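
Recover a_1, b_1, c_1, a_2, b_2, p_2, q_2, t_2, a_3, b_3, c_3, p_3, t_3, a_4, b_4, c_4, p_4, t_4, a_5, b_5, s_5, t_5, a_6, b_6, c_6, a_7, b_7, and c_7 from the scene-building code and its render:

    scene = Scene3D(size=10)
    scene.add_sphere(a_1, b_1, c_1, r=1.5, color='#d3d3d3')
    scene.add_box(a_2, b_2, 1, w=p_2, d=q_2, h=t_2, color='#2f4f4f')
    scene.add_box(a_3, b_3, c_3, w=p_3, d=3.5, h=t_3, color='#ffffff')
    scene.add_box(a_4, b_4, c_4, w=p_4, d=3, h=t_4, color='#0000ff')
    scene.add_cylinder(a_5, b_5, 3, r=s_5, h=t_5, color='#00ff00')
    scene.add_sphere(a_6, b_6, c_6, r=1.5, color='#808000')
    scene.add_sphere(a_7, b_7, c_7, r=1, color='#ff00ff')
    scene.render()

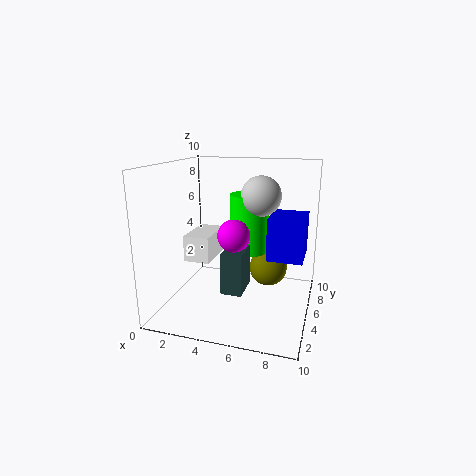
a_1 = 6
b_1 = 7.5
c_1 = 7.5
a_2 = 4
b_2 = 4
p_2 = 1.5
q_2 = 2.5
t_2 = 3
a_3 = 0.5
b_3 = 5.5
c_3 = 2.5
p_3 = 2
t_3 = 2
a_4 = 7
b_4 = 5
c_4 = 3.5
p_4 = 2.5
t_4 = 3
a_5 = 5
b_5 = 8
s_5 = 1.5
t_5 = 4.5
a_6 = 6.5
b_6 = 8.5
c_6 = 1.5
a_7 = 5.5
b_7 = 2.5
c_7 = 6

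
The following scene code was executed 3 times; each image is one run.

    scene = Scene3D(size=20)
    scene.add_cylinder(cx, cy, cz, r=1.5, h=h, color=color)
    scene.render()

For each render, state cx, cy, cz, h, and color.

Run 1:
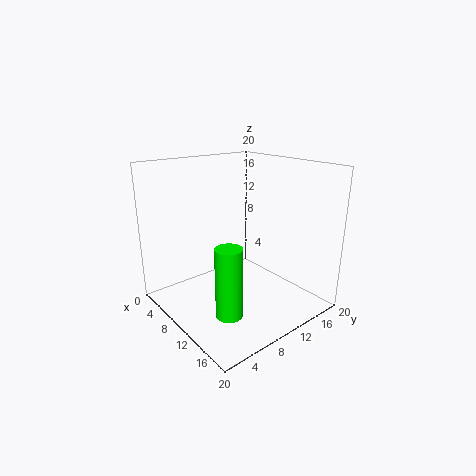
cx = 18; cy = 2.25; cz = 5.25; h = 8; color = 'lime'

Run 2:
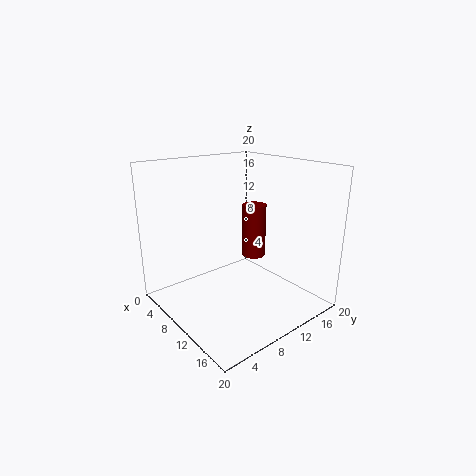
cx = 13.25; cy = 10; cz = 8.75; h = 6.75; color = 'maroon'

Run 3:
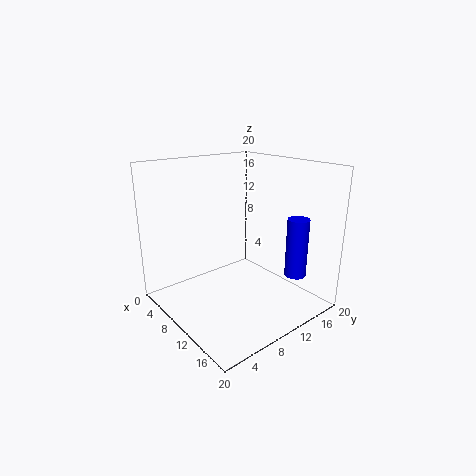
cx = 15.75; cy = 15.75; cz = 4.75; h = 8.25; color = 'blue'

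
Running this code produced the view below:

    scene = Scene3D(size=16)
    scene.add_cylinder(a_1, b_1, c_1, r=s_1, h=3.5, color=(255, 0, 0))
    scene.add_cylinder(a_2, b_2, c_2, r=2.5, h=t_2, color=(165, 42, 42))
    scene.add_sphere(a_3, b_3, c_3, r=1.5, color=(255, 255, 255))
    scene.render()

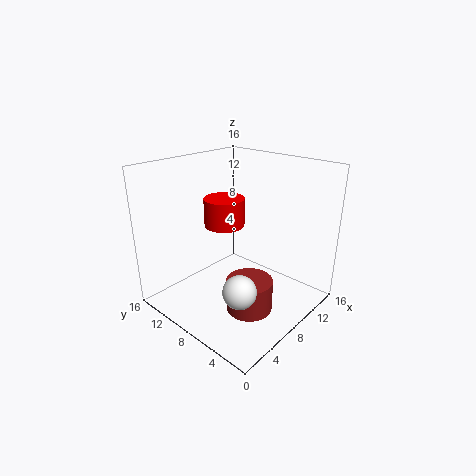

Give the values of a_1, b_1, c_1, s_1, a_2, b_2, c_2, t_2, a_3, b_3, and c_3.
a_1 = 10.5
b_1 = 12.5
c_1 = 7.5
s_1 = 2.5
a_2 = 6.5
b_2 = 5
c_2 = 1
t_2 = 3.5
a_3 = 1.5
b_3 = 2
c_3 = 7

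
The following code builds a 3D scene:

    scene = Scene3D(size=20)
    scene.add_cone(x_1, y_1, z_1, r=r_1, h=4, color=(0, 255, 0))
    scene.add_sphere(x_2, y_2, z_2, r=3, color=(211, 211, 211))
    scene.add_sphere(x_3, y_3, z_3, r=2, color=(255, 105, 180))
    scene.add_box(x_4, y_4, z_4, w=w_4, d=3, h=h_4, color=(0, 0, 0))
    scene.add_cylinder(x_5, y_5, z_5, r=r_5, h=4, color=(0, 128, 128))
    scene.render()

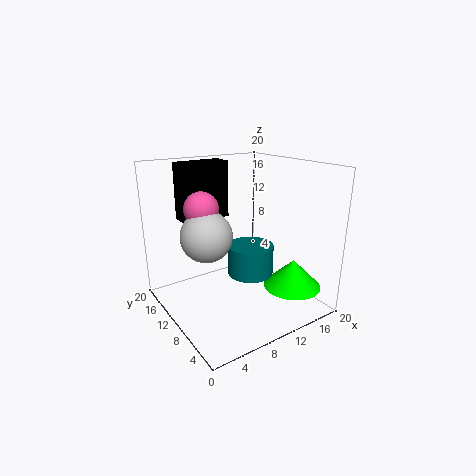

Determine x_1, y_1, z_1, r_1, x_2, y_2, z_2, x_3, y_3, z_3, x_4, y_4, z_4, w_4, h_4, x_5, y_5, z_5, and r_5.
x_1 = 16; y_1 = 5; z_1 = 3; r_1 = 4; x_2 = 3; y_2 = 6; z_2 = 13; x_3 = 3; y_3 = 7; z_3 = 16; x_4 = 4; y_4 = 14; z_4 = 12; w_4 = 7; h_4 = 8; x_5 = 10; y_5 = 7; z_5 = 6; r_5 = 3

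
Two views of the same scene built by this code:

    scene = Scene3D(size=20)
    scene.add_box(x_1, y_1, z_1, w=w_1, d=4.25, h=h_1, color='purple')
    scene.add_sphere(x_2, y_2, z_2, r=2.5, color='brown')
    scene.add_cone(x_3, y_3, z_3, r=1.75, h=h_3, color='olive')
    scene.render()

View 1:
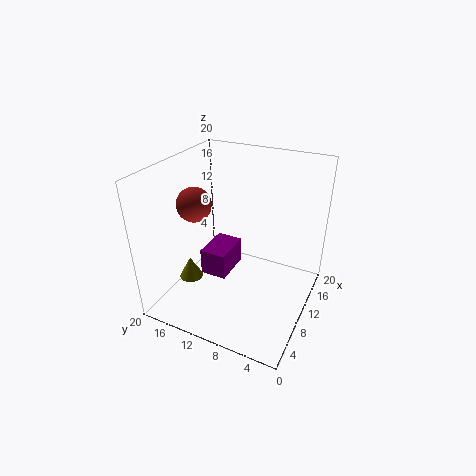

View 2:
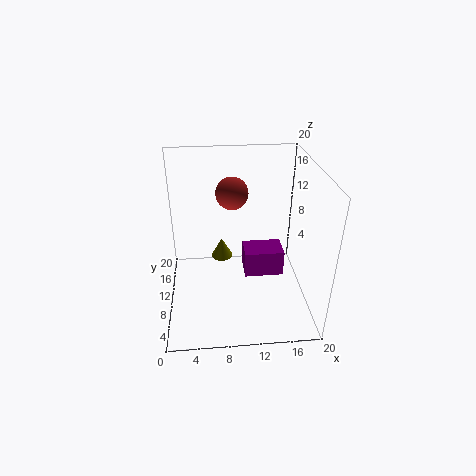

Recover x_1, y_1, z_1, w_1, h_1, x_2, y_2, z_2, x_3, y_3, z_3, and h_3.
x_1 = 11.5
y_1 = 13.25
z_1 = 0.5
w_1 = 6.25
h_1 = 4.25
x_2 = 9.75
y_2 = 16.75
z_2 = 13.75
x_3 = 8
y_3 = 17
z_3 = 2.5
h_3 = 3.25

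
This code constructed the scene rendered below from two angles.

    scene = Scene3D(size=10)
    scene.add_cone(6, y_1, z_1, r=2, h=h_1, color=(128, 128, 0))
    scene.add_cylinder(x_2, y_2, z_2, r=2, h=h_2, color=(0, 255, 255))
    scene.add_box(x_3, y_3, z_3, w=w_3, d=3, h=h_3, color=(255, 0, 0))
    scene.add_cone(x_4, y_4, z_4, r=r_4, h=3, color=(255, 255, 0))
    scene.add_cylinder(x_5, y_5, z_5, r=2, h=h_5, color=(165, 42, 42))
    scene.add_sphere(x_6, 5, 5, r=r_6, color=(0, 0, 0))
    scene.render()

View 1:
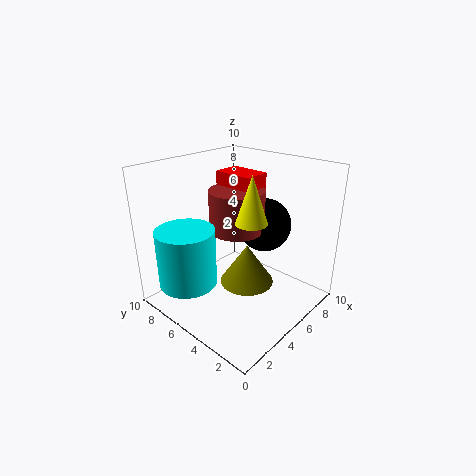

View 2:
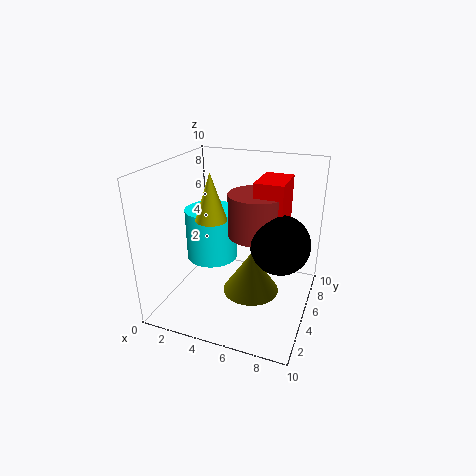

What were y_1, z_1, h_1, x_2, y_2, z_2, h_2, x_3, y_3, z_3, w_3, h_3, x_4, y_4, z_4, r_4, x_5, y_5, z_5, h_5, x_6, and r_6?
y_1 = 5; z_1 = 1; h_1 = 3; x_2 = 2; y_2 = 7; z_2 = 2; h_2 = 4; x_3 = 6; y_3 = 5; z_3 = 6; w_3 = 2; h_3 = 3; x_4 = 4; y_4 = 3; z_4 = 7; r_4 = 1; x_5 = 6; y_5 = 6; z_5 = 5; h_5 = 3; x_6 = 8; r_6 = 2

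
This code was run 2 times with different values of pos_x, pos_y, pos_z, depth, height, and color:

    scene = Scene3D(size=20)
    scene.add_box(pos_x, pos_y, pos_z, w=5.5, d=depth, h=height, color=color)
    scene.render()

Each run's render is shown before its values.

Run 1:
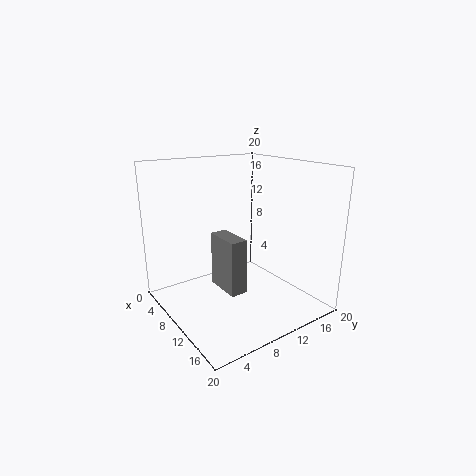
pos_x = 6; pos_y = 8; pos_z = 2; depth = 2.5; height = 8; color = 'gray'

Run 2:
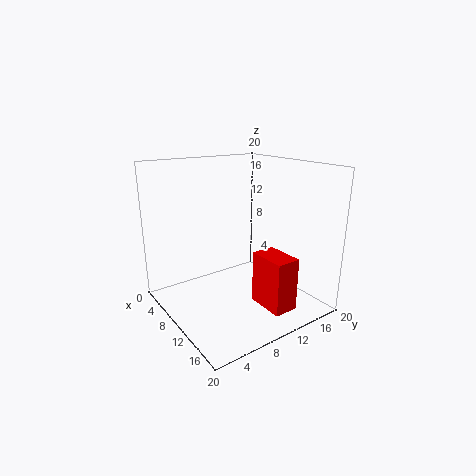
pos_x = 11.5; pos_y = 11.5; pos_z = 0.5; depth = 3.5; height = 7.5; color = 'red'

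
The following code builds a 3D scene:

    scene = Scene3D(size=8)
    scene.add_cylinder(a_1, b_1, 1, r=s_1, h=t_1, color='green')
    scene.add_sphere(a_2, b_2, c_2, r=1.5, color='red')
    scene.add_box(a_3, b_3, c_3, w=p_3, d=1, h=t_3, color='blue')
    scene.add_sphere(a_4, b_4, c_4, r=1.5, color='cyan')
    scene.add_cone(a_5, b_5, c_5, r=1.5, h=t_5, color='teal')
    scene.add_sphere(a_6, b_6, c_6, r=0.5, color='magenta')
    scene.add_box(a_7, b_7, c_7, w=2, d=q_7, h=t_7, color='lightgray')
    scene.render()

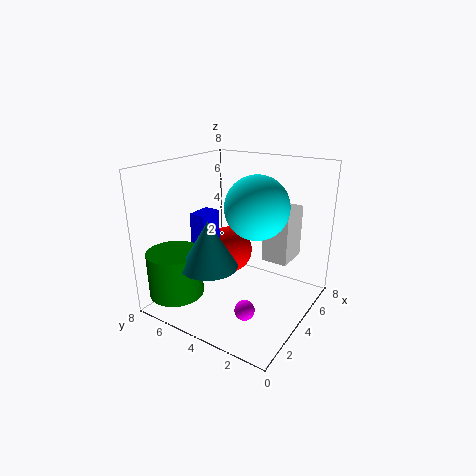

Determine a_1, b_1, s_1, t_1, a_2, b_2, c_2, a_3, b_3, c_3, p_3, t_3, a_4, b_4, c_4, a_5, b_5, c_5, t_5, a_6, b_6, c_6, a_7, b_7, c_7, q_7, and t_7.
a_1 = 1.5
b_1 = 6.5
s_1 = 1.5
t_1 = 2.5
a_2 = 6
b_2 = 6
c_2 = 2
a_3 = 3.5
b_3 = 6
c_3 = 1.5
p_3 = 1.5
t_3 = 3.5
a_4 = 2.5
b_4 = 2
c_4 = 6.5
a_5 = 2
b_5 = 4.5
c_5 = 3
t_5 = 2.5
a_6 = 1.5
b_6 = 2
c_6 = 1.5
a_7 = 5
b_7 = 1.5
c_7 = 2.5
q_7 = 1.5
t_7 = 3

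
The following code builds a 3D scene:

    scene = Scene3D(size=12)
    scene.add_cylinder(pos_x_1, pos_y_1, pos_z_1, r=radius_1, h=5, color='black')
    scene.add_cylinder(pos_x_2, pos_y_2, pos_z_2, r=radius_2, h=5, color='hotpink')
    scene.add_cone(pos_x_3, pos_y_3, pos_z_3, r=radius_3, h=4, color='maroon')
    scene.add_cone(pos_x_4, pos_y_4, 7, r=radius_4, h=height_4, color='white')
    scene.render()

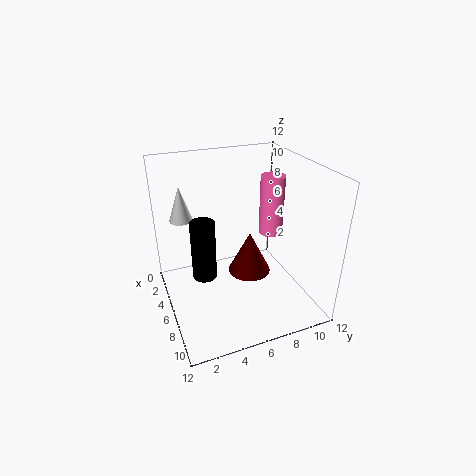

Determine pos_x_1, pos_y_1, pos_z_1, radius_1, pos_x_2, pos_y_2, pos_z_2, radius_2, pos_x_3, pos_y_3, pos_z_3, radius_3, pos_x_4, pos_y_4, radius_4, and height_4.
pos_x_1 = 6; pos_y_1 = 3; pos_z_1 = 3; radius_1 = 1; pos_x_2 = 6; pos_y_2 = 9; pos_z_2 = 6; radius_2 = 1; pos_x_3 = 4; pos_y_3 = 8; pos_z_3 = 1; radius_3 = 2; pos_x_4 = 3; pos_y_4 = 2; radius_4 = 1; height_4 = 3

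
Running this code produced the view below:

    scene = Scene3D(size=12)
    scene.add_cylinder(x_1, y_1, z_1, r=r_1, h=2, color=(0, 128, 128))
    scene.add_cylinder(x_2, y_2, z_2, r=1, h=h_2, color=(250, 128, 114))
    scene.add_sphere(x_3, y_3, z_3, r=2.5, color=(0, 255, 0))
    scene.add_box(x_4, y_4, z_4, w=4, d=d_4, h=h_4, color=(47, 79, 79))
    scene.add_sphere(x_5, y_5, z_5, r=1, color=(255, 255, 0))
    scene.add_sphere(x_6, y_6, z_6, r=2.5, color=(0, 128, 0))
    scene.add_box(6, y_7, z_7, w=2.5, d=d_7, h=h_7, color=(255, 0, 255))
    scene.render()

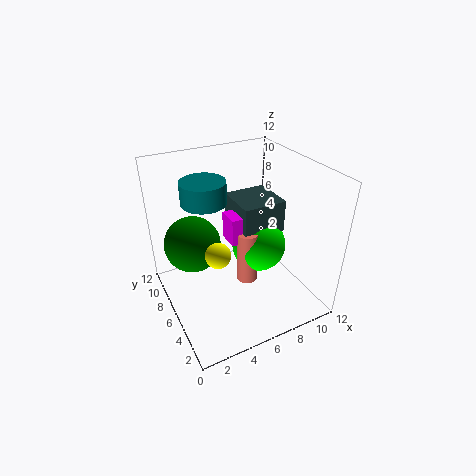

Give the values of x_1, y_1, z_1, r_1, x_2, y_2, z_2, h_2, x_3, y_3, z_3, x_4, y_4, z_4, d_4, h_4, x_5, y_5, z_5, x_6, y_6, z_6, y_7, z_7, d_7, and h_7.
x_1 = 4.5; y_1 = 9.5; z_1 = 8; r_1 = 2; x_2 = 7.5; y_2 = 7; z_2 = 0.5; h_2 = 5; x_3 = 9; y_3 = 7.5; z_3 = 3.5; x_4 = 7; y_4 = 6.5; z_4 = 5; d_4 = 4; h_4 = 3; x_5 = 3.5; y_5 = 4.5; z_5 = 6; x_6 = 3; y_6 = 9; z_6 = 4.5; y_7 = 7; z_7 = 4.5; d_7 = 2; h_7 = 2.5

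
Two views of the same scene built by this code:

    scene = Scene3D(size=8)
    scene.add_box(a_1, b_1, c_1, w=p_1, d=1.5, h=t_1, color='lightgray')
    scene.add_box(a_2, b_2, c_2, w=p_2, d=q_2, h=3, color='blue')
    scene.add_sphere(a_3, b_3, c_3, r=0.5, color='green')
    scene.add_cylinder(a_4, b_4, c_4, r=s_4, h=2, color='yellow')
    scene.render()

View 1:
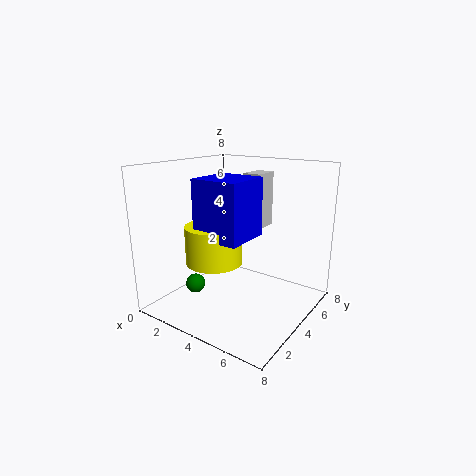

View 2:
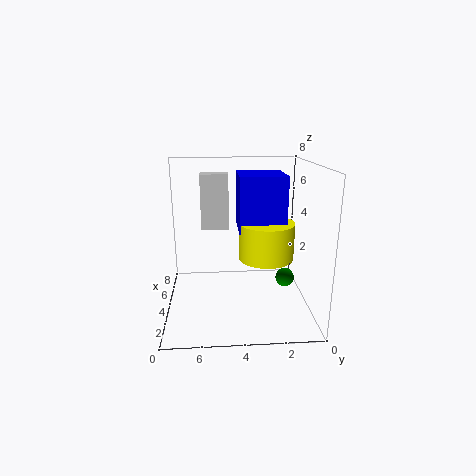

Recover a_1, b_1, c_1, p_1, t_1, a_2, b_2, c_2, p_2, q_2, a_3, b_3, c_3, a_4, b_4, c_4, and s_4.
a_1 = 4; b_1 = 4.5; c_1 = 4.5; p_1 = 1; t_1 = 3; a_2 = 3; b_2 = 1.5; c_2 = 4.5; p_2 = 2.5; q_2 = 2.5; a_3 = 3; b_3 = 1.5; c_3 = 2; a_4 = 3.5; b_4 = 2.5; c_4 = 3; s_4 = 1.5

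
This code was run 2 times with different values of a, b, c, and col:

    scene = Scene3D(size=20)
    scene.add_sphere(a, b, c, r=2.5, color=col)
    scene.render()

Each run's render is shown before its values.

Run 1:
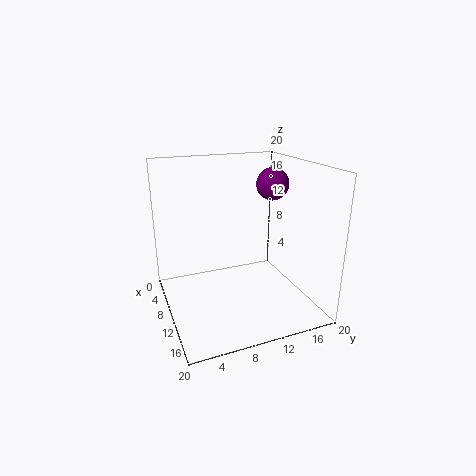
a = 5.5, b = 17.5, c = 16, col = 'purple'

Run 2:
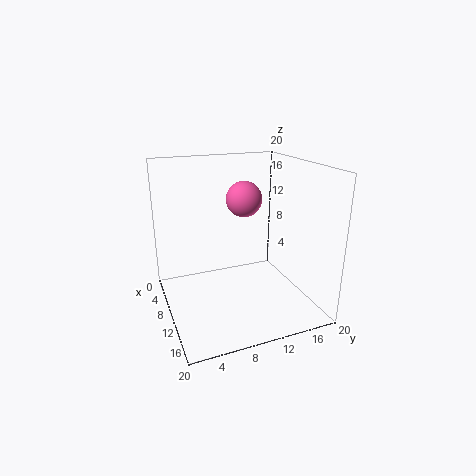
a = 8.5, b = 11.5, c = 15, col = 'hotpink'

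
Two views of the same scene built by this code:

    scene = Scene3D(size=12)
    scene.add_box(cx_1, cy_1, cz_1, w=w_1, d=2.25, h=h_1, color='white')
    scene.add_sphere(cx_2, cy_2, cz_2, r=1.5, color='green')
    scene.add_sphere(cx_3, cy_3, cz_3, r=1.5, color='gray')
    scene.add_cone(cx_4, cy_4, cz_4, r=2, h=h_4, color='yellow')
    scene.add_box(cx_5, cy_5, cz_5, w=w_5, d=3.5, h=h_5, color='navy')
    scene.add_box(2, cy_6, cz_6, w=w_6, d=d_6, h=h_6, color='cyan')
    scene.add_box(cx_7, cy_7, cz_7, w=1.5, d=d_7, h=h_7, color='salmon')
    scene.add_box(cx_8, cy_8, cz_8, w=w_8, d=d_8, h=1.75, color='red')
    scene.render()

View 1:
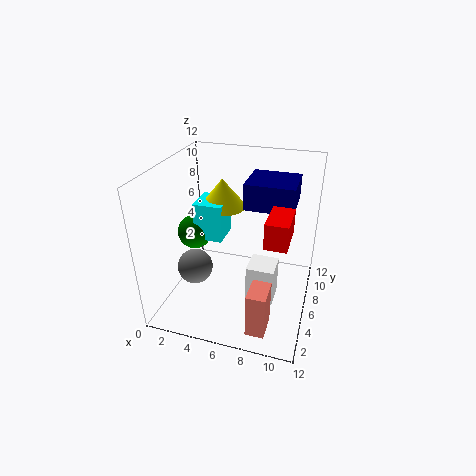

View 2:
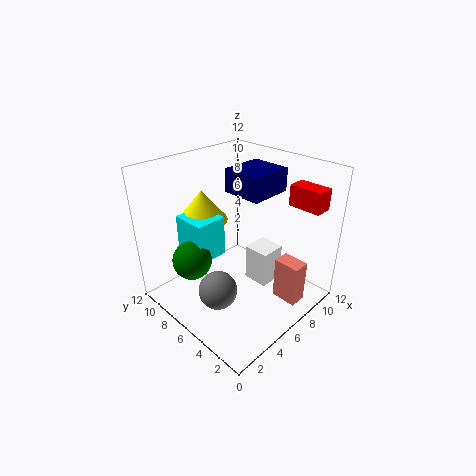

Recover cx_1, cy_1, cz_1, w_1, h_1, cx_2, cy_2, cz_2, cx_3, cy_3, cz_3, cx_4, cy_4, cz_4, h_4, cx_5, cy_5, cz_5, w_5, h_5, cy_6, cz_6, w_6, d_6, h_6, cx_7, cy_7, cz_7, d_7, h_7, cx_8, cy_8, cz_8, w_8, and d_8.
cx_1 = 7.25
cy_1 = 4
cz_1 = 1.25
w_1 = 2.25
h_1 = 3.25
cx_2 = 1.75
cy_2 = 6.75
cz_2 = 5.5
cx_3 = 2.5
cy_3 = 4.75
cz_3 = 3.25
cx_4 = 4
cy_4 = 8
cz_4 = 7.75
h_4 = 2.5
cx_5 = 6.75
cy_5 = 4.75
cz_5 = 9.25
w_5 = 3.75
h_5 = 2
cy_6 = 6
cz_6 = 5.25
w_6 = 2.5
d_6 = 2.75
h_6 = 3.25
cx_7 = 8
cy_7 = 1.25
cz_7 = 0.25
d_7 = 2.25
h_7 = 3.75
cx_8 = 9.25
cy_8 = 0.75
cz_8 = 8.75
w_8 = 1.5
d_8 = 2.75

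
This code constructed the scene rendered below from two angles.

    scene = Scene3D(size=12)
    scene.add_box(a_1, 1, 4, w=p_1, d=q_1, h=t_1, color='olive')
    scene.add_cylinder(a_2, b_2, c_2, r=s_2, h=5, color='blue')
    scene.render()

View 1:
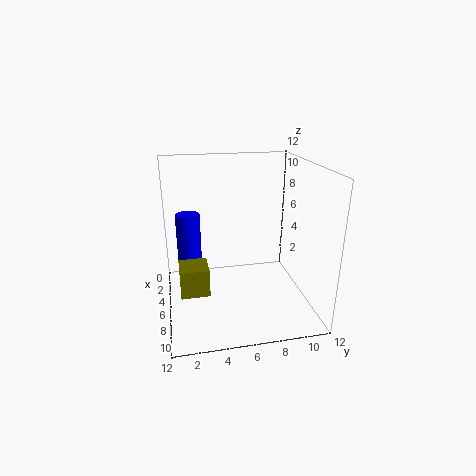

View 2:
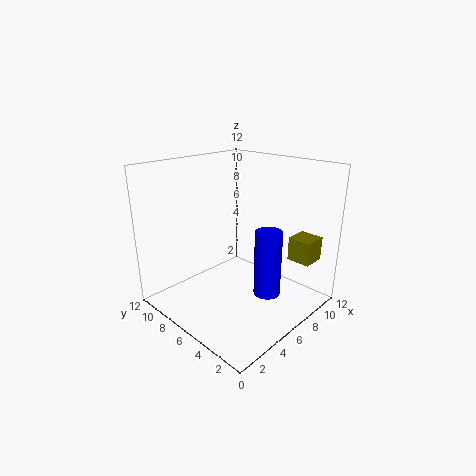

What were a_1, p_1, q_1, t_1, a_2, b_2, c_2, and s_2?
a_1 = 9
p_1 = 2
q_1 = 2
t_1 = 2
a_2 = 5
b_2 = 2
c_2 = 3
s_2 = 1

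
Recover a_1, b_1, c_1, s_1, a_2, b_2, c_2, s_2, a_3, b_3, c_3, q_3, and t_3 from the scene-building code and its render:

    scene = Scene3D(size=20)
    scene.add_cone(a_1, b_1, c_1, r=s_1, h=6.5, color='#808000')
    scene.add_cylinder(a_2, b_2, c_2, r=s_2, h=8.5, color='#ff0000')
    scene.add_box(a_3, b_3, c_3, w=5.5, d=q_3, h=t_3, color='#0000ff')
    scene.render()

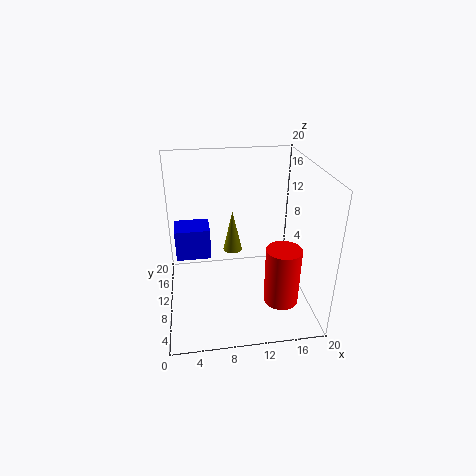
a_1 = 10, b_1 = 15.5, c_1 = 5, s_1 = 1.5, a_2 = 16, b_2 = 7.5, c_2 = 0.5, s_2 = 2.5, a_3 = 1, b_3 = 15.5, c_3 = 3.5, q_3 = 4.5, t_3 = 5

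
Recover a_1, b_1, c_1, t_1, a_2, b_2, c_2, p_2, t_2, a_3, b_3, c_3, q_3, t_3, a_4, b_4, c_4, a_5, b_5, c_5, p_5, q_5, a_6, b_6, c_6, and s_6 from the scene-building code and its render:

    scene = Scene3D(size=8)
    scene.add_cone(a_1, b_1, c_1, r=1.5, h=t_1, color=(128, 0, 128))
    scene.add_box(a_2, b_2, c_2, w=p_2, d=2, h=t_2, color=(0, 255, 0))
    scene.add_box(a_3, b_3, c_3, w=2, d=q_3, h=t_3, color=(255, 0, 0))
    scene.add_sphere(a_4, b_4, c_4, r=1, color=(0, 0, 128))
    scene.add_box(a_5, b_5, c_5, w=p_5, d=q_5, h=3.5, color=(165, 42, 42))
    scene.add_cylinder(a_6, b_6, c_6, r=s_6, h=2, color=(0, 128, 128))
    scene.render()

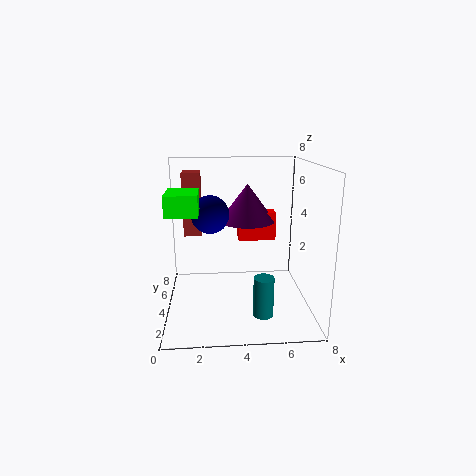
a_1 = 4.5
b_1 = 4
c_1 = 5
t_1 = 2
a_2 = 0.5
b_2 = 1
c_2 = 6
p_2 = 1.5
t_2 = 1
a_3 = 4
b_3 = 3.5
c_3 = 4
q_3 = 1
t_3 = 1.5
a_4 = 2.5
b_4 = 3.5
c_4 = 5.5
a_5 = 1
b_5 = 4.5
c_5 = 4
p_5 = 1
q_5 = 1.5
a_6 = 5
b_6 = 1
c_6 = 1
s_6 = 0.5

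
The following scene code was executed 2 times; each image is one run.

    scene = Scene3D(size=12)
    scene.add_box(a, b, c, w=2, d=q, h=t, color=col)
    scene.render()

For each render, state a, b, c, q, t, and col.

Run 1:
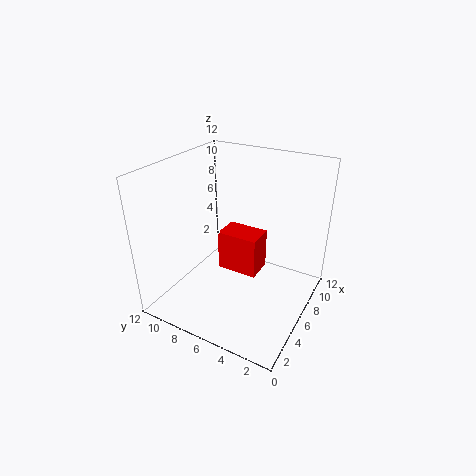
a = 3
b = 3
c = 5
q = 3
t = 3
col = 'red'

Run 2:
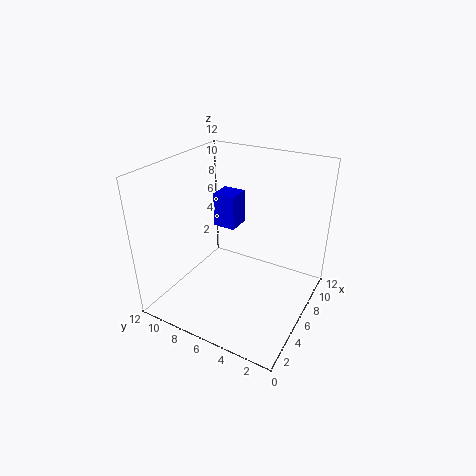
a = 7
b = 7
c = 6
q = 2
t = 3
col = 'blue'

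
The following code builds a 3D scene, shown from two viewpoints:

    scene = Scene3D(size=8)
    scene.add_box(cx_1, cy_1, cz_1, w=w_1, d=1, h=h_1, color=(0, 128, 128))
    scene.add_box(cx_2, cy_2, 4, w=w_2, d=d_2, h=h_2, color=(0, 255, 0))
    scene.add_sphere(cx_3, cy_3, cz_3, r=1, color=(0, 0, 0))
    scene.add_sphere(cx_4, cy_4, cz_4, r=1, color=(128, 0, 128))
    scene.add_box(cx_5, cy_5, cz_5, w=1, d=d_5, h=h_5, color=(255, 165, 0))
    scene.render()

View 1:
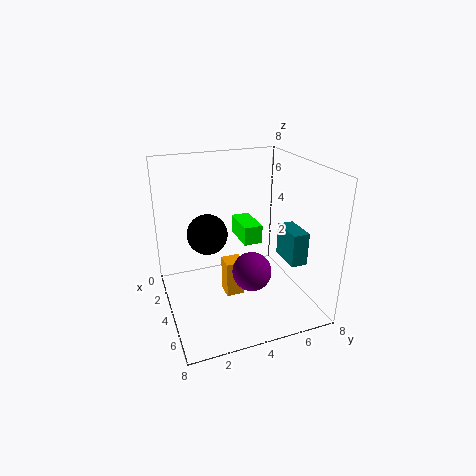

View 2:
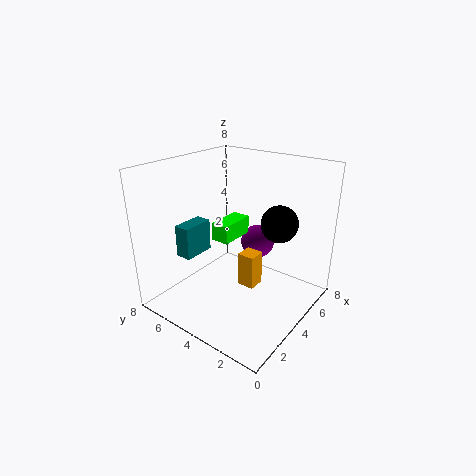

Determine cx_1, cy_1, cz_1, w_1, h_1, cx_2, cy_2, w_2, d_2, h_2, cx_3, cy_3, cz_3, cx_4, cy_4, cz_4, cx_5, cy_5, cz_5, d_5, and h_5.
cx_1 = 3; cy_1 = 7; cz_1 = 2; w_1 = 2; h_1 = 2; cx_2 = 3; cy_2 = 4; w_2 = 2; d_2 = 1; h_2 = 1; cx_3 = 5; cy_3 = 2; cz_3 = 5; cx_4 = 6; cy_4 = 4; cz_4 = 3; cx_5 = 4; cy_5 = 3; cz_5 = 1; d_5 = 1; h_5 = 2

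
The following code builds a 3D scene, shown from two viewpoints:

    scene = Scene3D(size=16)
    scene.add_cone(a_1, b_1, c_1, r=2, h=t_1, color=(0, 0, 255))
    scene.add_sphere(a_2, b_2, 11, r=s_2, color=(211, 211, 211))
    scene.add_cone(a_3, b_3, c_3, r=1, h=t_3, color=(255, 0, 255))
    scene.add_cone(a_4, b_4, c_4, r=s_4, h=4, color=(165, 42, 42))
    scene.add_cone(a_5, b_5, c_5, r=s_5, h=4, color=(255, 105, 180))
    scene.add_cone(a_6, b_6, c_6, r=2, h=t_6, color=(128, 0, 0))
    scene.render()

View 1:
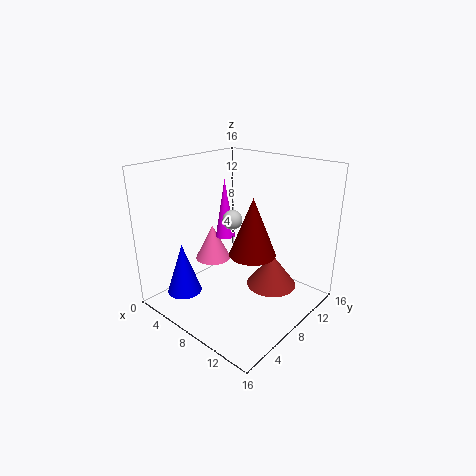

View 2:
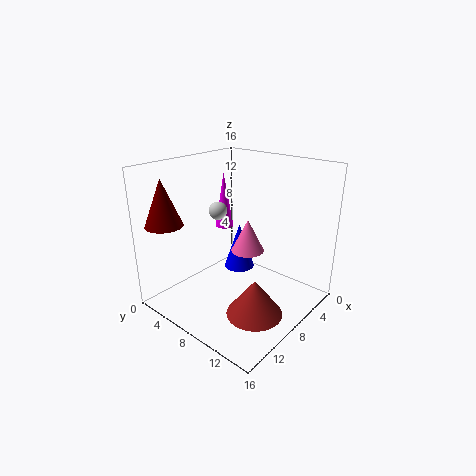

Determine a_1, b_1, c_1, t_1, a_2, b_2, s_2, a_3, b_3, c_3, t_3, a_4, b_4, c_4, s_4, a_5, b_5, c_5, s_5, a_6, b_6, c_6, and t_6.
a_1 = 3; b_1 = 4; c_1 = 1; t_1 = 6; a_2 = 9; b_2 = 6; s_2 = 1; a_3 = 8; b_3 = 6; c_3 = 9; t_3 = 6; a_4 = 10; b_4 = 12; c_4 = 1; s_4 = 3; a_5 = 5; b_5 = 7; c_5 = 5; s_5 = 2; a_6 = 14; b_6 = 3; c_6 = 10; t_6 = 5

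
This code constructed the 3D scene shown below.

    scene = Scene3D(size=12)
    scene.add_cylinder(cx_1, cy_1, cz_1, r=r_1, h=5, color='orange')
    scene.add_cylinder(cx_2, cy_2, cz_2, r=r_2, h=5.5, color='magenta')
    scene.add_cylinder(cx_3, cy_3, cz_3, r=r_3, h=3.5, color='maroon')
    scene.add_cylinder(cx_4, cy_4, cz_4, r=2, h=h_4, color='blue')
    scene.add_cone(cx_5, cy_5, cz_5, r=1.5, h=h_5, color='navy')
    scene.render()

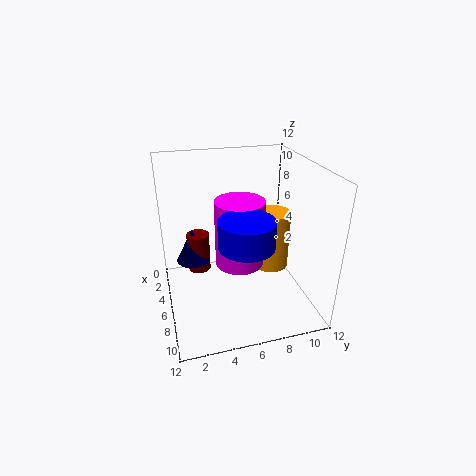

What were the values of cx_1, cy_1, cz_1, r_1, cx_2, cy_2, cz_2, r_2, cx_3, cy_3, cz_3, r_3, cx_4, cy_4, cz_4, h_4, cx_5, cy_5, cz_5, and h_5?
cx_1 = 6
cy_1 = 9
cz_1 = 3
r_1 = 1.5
cx_2 = 6.5
cy_2 = 6
cz_2 = 4
r_2 = 2
cx_3 = 3.5
cy_3 = 3
cz_3 = 2
r_3 = 1
cx_4 = 10
cy_4 = 5.5
cz_4 = 7.5
h_4 = 2
cx_5 = 3.5
cy_5 = 2.5
cz_5 = 3
h_5 = 3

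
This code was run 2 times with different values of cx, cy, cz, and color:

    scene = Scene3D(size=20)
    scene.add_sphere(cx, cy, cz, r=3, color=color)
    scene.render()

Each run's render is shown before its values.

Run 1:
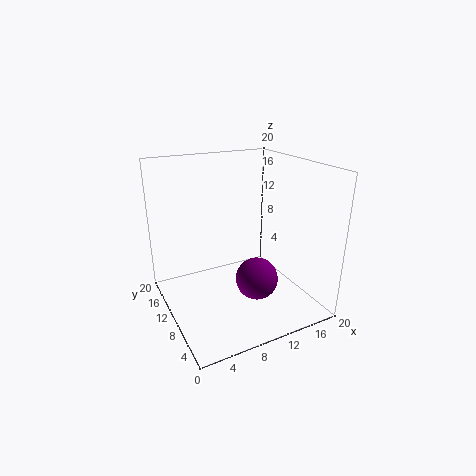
cx = 12, cy = 8, cz = 4, color = 'purple'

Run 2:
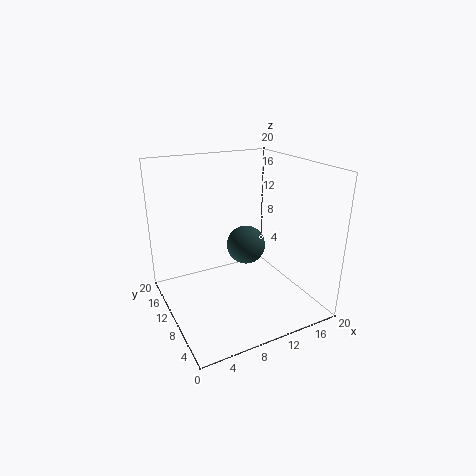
cx = 13.5, cy = 14, cz = 6.5, color = 'darkslategray'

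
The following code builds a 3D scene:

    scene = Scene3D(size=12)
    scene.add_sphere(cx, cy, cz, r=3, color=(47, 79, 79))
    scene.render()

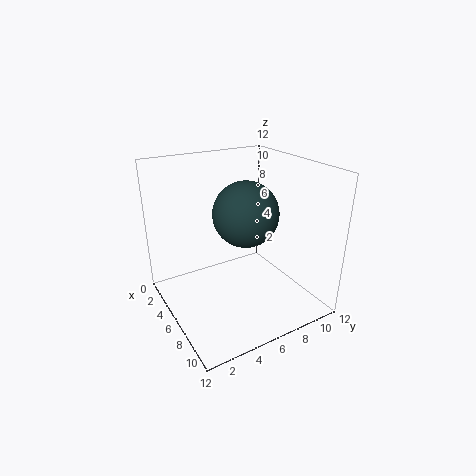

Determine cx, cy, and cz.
cx = 4
cy = 8
cz = 7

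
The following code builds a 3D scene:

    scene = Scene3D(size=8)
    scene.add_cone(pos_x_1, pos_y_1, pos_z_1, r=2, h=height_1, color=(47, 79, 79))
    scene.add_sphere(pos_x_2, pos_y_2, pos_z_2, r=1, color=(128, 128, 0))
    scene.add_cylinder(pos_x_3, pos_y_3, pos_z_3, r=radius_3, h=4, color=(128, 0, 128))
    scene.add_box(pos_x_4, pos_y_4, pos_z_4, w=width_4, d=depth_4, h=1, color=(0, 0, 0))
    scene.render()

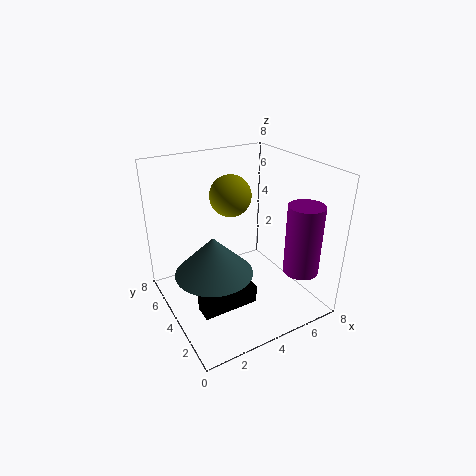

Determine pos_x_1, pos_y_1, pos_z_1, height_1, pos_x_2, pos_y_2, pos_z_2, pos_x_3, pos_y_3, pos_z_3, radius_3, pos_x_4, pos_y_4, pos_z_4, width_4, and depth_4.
pos_x_1 = 2; pos_y_1 = 3; pos_z_1 = 3; height_1 = 2; pos_x_2 = 3; pos_y_2 = 3; pos_z_2 = 7; pos_x_3 = 7; pos_y_3 = 2; pos_z_3 = 2; radius_3 = 1; pos_x_4 = 1; pos_y_4 = 2; pos_z_4 = 1; width_4 = 3; depth_4 = 1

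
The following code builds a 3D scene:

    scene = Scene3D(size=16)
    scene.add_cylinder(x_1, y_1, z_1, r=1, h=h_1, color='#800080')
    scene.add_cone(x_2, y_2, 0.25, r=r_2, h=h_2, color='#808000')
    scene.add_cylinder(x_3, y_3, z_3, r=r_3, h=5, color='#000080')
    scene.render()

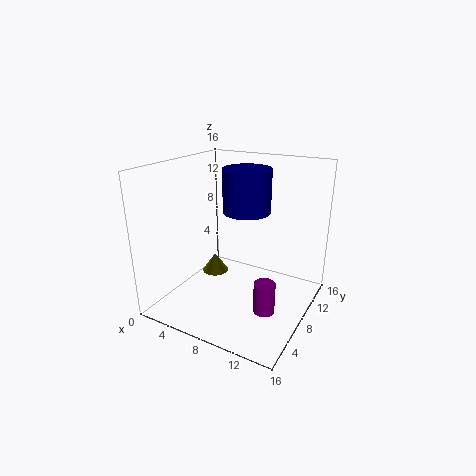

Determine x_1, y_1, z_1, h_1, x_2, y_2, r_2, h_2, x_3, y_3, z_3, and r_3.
x_1 = 13.75
y_1 = 2.75
z_1 = 3.75
h_1 = 3
x_2 = 2
y_2 = 12.25
r_2 = 1.75
h_2 = 2.5
x_3 = 7.75
y_3 = 10.5
z_3 = 10.25
r_3 = 2.75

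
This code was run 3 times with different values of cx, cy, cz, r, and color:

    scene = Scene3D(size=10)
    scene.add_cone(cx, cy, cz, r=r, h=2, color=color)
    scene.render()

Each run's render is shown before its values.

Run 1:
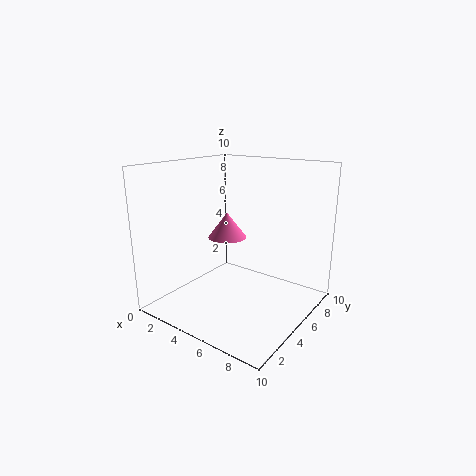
cx = 2.5
cy = 7
cz = 4
r = 1.5
color = 'hotpink'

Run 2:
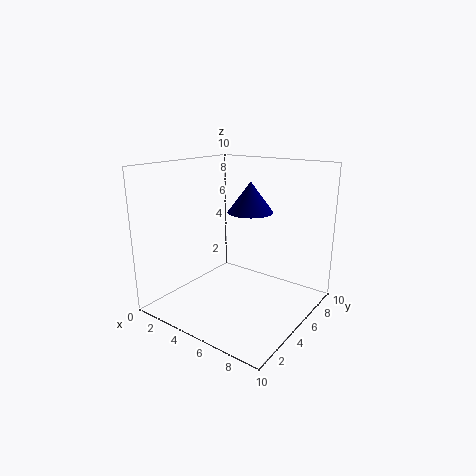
cx = 6
cy = 5
cz = 7
r = 1.5
color = 'navy'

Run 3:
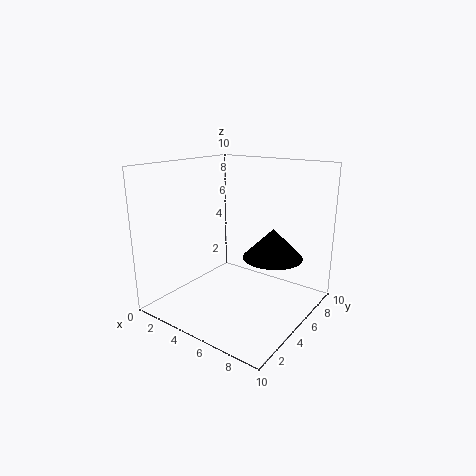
cx = 7.5
cy = 5.5
cz = 4
r = 2
color = 'black'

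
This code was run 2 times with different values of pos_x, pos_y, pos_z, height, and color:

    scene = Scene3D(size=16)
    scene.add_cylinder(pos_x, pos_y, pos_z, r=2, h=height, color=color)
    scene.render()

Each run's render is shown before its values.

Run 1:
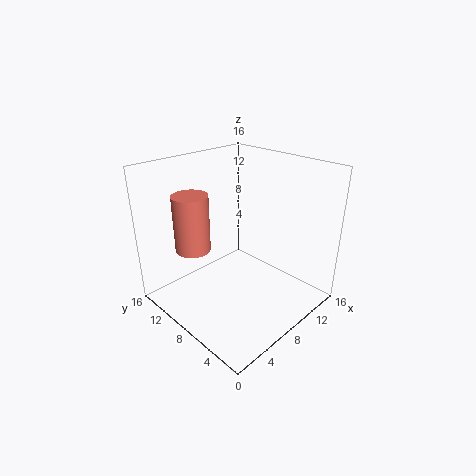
pos_x = 4.75, pos_y = 12, pos_z = 6.25, height = 6.5, color = 'salmon'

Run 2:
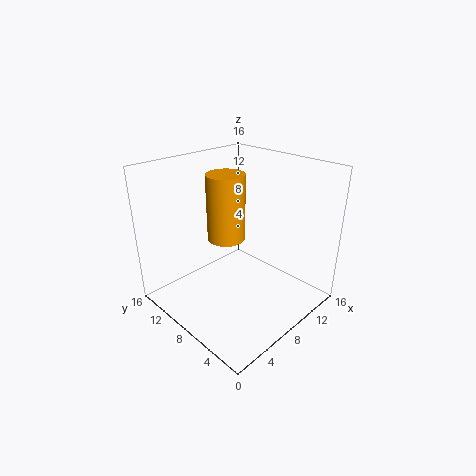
pos_x = 6.5, pos_y = 8.25, pos_z = 8.5, height = 7, color = 'orange'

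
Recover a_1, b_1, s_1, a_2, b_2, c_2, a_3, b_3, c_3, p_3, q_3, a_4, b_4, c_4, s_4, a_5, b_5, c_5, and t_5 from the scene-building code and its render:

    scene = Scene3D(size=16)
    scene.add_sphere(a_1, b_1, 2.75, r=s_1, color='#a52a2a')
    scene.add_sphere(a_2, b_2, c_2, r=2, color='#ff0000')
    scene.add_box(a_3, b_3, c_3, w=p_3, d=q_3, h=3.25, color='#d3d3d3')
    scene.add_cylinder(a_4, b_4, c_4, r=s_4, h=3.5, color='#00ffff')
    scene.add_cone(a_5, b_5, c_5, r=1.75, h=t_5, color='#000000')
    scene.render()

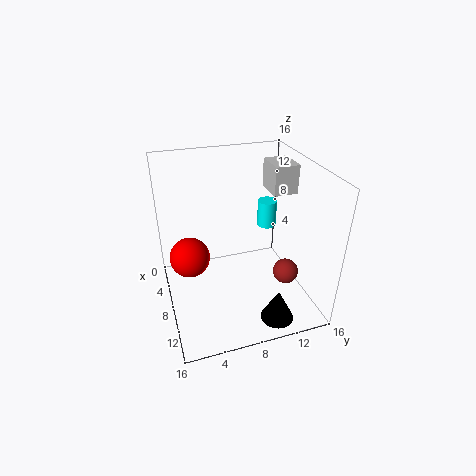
a_1 = 9; b_1 = 13.75; s_1 = 1.5; a_2 = 10; b_2 = 2.25; c_2 = 8; a_3 = 4.25; b_3 = 12.25; c_3 = 12.25; p_3 = 3.5; q_3 = 2.75; a_4 = 2; b_4 = 14; c_4 = 5.5; s_4 = 1.25; a_5 = 14; b_5 = 10.5; c_5 = 1; t_5 = 3.5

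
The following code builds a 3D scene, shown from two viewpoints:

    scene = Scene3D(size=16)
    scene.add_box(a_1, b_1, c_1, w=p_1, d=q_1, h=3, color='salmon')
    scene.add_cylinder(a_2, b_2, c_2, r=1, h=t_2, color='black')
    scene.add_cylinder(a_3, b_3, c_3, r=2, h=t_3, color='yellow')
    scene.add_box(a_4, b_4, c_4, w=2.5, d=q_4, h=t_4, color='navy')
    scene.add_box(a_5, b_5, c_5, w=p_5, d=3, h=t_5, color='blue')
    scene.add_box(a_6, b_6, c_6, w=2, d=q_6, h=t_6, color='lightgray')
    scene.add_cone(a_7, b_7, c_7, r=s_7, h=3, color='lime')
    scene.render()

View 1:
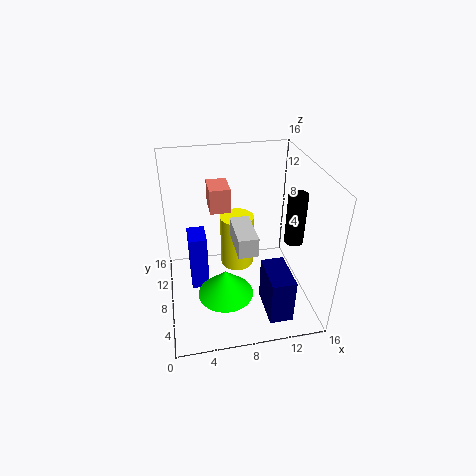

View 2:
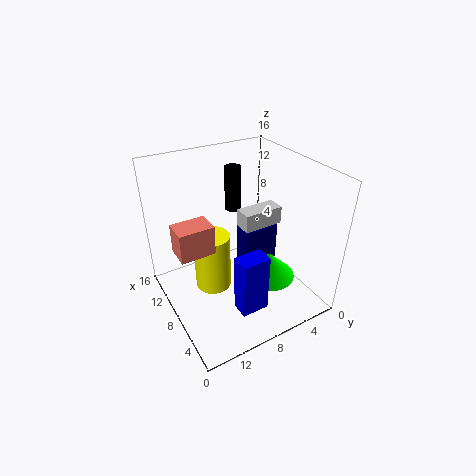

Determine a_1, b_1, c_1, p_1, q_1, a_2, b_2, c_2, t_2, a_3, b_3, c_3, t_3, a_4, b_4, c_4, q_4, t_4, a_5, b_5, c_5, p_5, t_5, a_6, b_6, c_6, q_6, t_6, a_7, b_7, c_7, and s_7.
a_1 = 5.5; b_1 = 12; c_1 = 9; p_1 = 2.5; q_1 = 3.5; a_2 = 13.5; b_2 = 5.5; c_2 = 8.5; t_2 = 5.5; a_3 = 8.5; b_3 = 11; c_3 = 2.5; t_3 = 6.5; a_4 = 10; b_4 = 1; c_4 = 1.5; q_4 = 4.5; t_4 = 5; a_5 = 2.5; b_5 = 7.5; c_5 = 2; p_5 = 2; t_5 = 6.5; a_6 = 7; b_6 = 3; c_6 = 9; q_6 = 4.5; t_6 = 2; a_7 = 6; b_7 = 5; c_7 = 3; s_7 = 3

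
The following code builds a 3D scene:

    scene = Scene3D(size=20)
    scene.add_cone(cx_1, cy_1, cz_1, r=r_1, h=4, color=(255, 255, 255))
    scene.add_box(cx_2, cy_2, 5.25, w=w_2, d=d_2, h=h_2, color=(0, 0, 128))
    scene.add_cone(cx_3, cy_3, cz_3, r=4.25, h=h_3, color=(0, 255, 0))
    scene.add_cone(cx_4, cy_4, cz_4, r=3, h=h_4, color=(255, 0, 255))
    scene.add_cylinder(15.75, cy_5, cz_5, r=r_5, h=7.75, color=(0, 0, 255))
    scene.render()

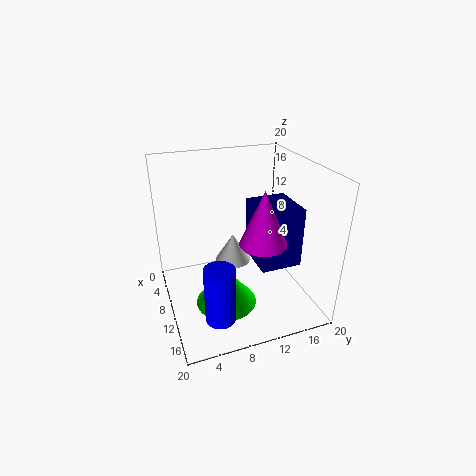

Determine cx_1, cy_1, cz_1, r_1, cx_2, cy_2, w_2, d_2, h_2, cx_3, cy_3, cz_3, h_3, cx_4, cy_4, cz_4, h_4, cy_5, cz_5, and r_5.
cx_1 = 9.25; cy_1 = 9.5; cz_1 = 6.25; r_1 = 2.5; cx_2 = 6; cy_2 = 12.75; w_2 = 6.75; d_2 = 6; h_2 = 8.75; cx_3 = 12; cy_3 = 7.5; cz_3 = 1.25; h_3 = 5.25; cx_4 = 15; cy_4 = 11.5; cz_4 = 11.5; h_4 = 7; cy_5 = 5.5; cz_5 = 1.75; r_5 = 2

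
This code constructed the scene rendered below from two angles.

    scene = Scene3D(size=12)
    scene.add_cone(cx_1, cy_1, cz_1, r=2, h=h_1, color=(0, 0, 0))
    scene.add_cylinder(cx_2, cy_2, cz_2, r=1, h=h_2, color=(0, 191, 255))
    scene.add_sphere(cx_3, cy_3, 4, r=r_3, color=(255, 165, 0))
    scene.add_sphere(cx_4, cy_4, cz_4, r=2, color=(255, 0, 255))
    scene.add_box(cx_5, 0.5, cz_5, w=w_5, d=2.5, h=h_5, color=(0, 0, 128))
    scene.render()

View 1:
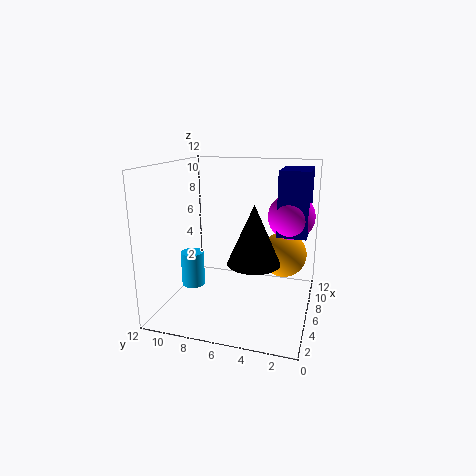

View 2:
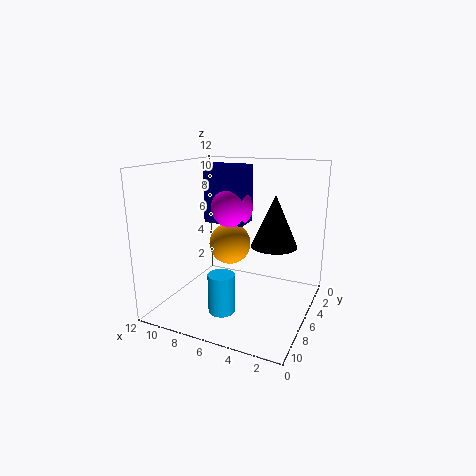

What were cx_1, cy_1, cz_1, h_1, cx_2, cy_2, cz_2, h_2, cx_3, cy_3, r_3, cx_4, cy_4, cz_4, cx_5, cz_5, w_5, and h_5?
cx_1 = 3.5, cy_1 = 4, cz_1 = 5, h_1 = 4.5, cx_2 = 5.5, cy_2 = 10, cz_2 = 1.5, h_2 = 3, cx_3 = 8.5, cy_3 = 2.5, r_3 = 2, cx_4 = 8.5, cy_4 = 2, cz_4 = 7.5, cx_5 = 7, cz_5 = 6, w_5 = 4, h_5 = 5.5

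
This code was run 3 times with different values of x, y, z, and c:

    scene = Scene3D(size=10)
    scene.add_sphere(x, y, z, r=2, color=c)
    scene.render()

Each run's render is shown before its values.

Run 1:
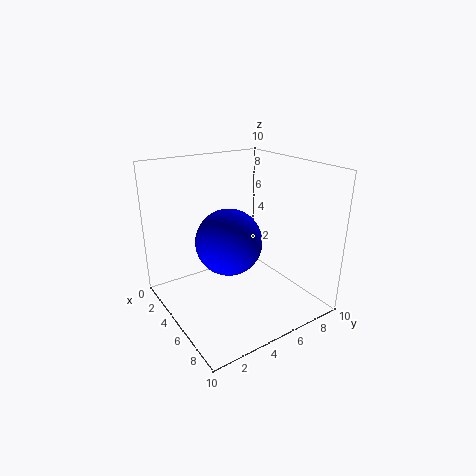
x = 7, y = 3, z = 6, c = 'blue'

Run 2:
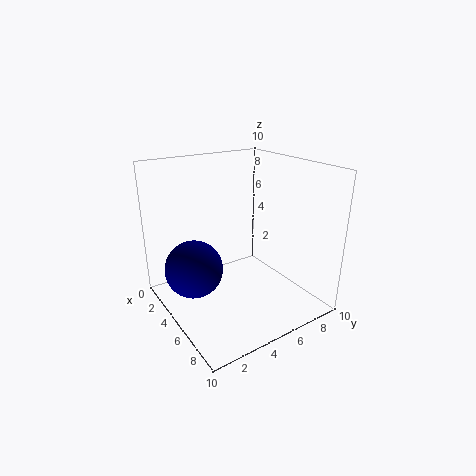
x = 4, y = 2, z = 3, c = 'navy'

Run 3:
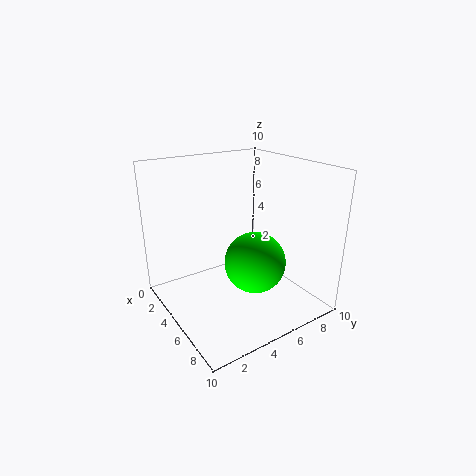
x = 7, y = 5, z = 4, c = 'lime'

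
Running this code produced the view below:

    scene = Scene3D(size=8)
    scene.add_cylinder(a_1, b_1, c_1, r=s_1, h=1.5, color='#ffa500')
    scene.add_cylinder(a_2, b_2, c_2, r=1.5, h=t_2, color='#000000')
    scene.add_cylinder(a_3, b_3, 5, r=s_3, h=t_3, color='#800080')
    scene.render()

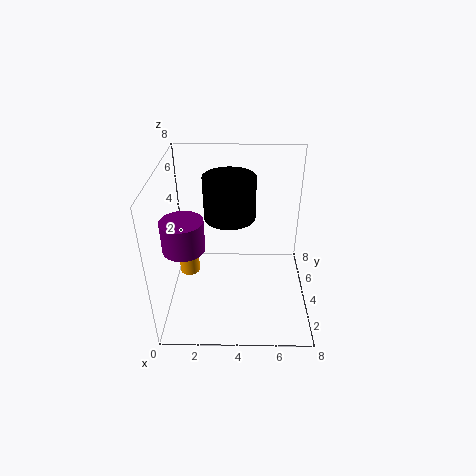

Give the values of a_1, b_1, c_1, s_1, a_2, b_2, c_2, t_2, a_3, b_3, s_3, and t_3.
a_1 = 1.5, b_1 = 2.5, c_1 = 3, s_1 = 0.5, a_2 = 3.5, b_2 = 5.5, c_2 = 4.5, t_2 = 2.5, a_3 = 1.5, b_3 = 1.5, s_3 = 1, t_3 = 1.5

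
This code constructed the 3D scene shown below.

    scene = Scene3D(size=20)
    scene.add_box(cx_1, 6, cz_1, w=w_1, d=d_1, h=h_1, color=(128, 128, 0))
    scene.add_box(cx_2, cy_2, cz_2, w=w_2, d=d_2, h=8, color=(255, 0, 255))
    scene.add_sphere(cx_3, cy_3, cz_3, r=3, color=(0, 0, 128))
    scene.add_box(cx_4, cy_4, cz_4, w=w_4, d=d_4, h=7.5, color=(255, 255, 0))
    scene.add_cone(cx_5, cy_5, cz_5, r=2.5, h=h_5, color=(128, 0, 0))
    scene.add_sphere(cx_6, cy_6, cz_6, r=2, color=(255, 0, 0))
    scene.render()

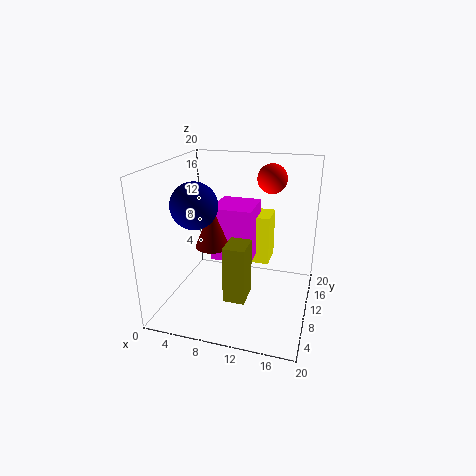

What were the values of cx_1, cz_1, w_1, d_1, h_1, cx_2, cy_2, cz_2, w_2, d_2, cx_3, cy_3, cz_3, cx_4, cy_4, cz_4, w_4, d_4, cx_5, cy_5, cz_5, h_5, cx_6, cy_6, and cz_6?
cx_1 = 9
cz_1 = 2
w_1 = 3
d_1 = 4
h_1 = 8
cx_2 = 5.5
cy_2 = 11
cz_2 = 5.5
w_2 = 6
d_2 = 6.5
cx_3 = 5.5
cy_3 = 6
cz_3 = 15.5
cx_4 = 10
cy_4 = 14.5
cz_4 = 4
w_4 = 3.5
d_4 = 4.5
cx_5 = 6
cy_5 = 10.5
cz_5 = 8
h_5 = 6
cx_6 = 14
cy_6 = 12.5
cz_6 = 18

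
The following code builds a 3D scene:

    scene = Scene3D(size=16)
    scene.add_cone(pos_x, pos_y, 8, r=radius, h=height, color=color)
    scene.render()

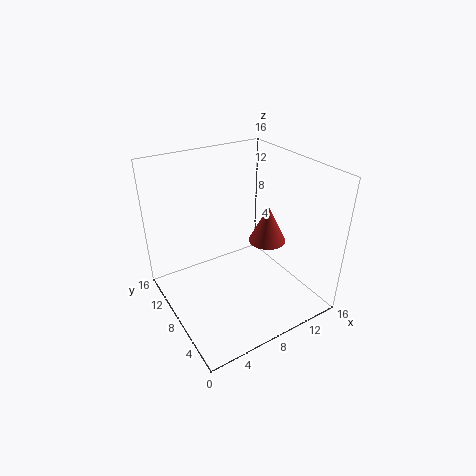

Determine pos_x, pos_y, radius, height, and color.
pos_x = 10.5; pos_y = 6; radius = 2; height = 4; color = 'brown'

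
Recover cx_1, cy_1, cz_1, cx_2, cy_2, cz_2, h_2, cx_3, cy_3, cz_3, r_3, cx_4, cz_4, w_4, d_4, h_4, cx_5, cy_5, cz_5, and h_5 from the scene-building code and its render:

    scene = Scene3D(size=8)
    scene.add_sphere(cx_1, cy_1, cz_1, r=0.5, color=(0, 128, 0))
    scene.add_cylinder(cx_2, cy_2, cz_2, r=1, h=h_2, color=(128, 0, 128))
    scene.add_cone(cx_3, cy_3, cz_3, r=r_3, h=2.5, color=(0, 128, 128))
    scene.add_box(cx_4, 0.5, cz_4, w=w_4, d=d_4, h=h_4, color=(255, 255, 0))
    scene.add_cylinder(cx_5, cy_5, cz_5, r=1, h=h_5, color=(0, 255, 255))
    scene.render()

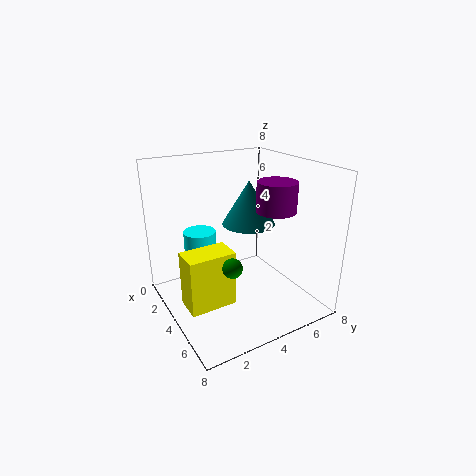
cx_1 = 6; cy_1 = 2.5; cz_1 = 3.5; cx_2 = 6; cy_2 = 5; cz_2 = 6; h_2 = 1.5; cx_3 = 3.5; cy_3 = 5; cz_3 = 4.5; r_3 = 1.5; cx_4 = 4; cz_4 = 1; w_4 = 1.5; d_4 = 2.5; h_4 = 3; cx_5 = 1; cy_5 = 3; cz_5 = 1; h_5 = 2.5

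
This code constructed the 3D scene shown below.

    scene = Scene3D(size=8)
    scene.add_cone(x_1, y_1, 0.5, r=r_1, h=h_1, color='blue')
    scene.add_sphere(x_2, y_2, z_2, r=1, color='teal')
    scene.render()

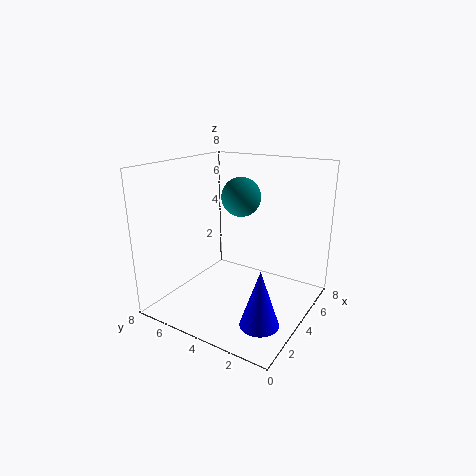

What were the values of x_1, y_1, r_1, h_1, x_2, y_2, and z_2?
x_1 = 2; y_1 = 1.5; r_1 = 1; h_1 = 3; x_2 = 3.5; y_2 = 3.5; z_2 = 6.5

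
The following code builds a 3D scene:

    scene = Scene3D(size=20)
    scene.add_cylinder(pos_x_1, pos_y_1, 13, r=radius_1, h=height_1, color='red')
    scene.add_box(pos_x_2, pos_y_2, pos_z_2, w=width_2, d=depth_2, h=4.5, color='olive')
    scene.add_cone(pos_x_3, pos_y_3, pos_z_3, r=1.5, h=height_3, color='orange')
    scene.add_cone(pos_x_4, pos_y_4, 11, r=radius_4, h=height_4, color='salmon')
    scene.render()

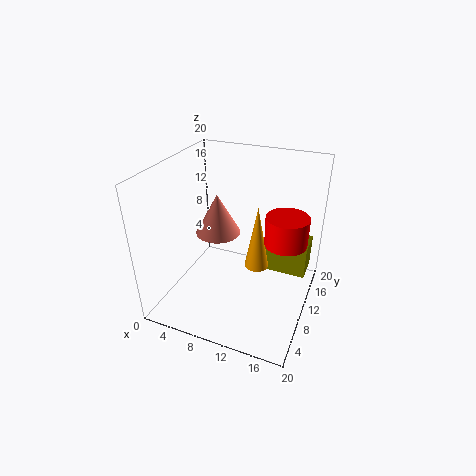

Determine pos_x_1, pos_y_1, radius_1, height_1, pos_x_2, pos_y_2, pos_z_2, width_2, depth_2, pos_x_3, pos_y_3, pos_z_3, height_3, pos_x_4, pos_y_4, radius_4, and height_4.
pos_x_1 = 17.5
pos_y_1 = 6.5
radius_1 = 2.5
height_1 = 3.5
pos_x_2 = 13.5
pos_y_2 = 10.5
pos_z_2 = 5.5
width_2 = 6
depth_2 = 4
pos_x_3 = 14
pos_y_3 = 6.5
pos_z_3 = 9
height_3 = 8
pos_x_4 = 7.5
pos_y_4 = 9
radius_4 = 3
height_4 = 5.5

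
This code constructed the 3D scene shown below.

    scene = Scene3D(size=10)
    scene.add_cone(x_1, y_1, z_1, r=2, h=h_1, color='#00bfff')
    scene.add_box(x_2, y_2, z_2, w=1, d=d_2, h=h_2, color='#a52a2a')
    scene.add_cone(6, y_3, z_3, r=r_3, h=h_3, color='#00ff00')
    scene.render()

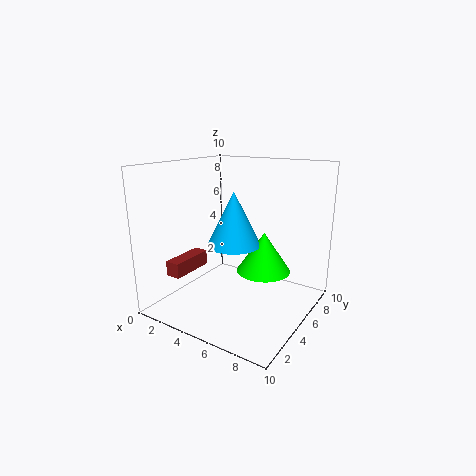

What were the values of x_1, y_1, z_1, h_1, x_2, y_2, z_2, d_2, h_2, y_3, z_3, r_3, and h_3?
x_1 = 4
y_1 = 6
z_1 = 4
h_1 = 4
x_2 = 2
y_2 = 1
z_2 = 3
d_2 = 3
h_2 = 1
y_3 = 7
z_3 = 2
r_3 = 2
h_3 = 3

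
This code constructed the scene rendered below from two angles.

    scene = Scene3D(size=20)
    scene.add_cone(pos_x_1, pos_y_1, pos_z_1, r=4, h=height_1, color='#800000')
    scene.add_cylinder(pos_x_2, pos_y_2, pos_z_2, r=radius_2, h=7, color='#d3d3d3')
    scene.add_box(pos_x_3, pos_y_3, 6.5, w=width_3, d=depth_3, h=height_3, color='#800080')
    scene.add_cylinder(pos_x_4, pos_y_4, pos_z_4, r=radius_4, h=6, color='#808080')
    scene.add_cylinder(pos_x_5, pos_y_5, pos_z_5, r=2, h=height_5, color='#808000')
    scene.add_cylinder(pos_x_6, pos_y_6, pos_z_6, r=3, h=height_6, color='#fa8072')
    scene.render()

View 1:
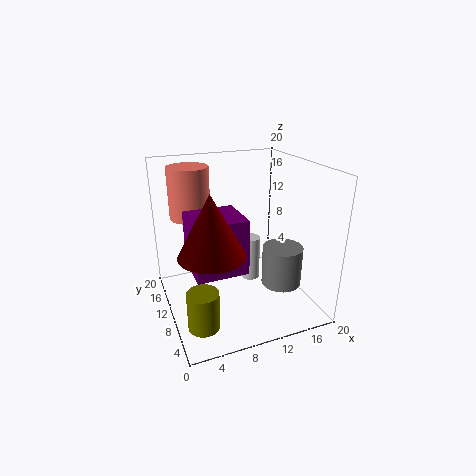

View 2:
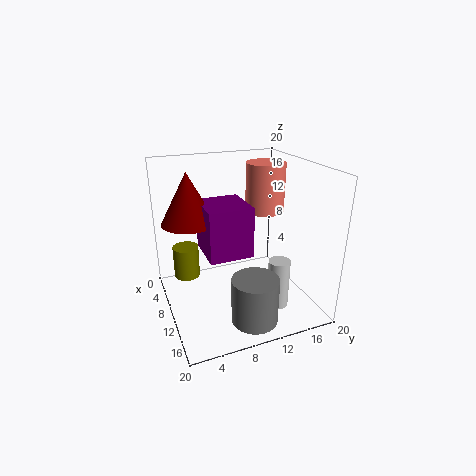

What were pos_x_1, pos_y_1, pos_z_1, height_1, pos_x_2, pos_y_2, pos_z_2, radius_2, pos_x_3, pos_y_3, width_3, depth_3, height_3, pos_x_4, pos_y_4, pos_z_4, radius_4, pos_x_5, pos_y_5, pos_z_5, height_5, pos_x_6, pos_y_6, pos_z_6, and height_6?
pos_x_1 = 4.5
pos_y_1 = 4.5
pos_z_1 = 11
height_1 = 7.5
pos_x_2 = 14
pos_y_2 = 14.5
pos_z_2 = 0.5
radius_2 = 1.5
pos_x_3 = 3
pos_y_3 = 6
width_3 = 7
depth_3 = 6.5
height_3 = 7.5
pos_x_4 = 17
pos_y_4 = 9.5
pos_z_4 = 1.5
radius_4 = 3
pos_x_5 = 3
pos_y_5 = 4
pos_z_5 = 1.5
height_5 = 5
pos_x_6 = 5
pos_y_6 = 16.5
pos_z_6 = 11.5
height_6 = 7.5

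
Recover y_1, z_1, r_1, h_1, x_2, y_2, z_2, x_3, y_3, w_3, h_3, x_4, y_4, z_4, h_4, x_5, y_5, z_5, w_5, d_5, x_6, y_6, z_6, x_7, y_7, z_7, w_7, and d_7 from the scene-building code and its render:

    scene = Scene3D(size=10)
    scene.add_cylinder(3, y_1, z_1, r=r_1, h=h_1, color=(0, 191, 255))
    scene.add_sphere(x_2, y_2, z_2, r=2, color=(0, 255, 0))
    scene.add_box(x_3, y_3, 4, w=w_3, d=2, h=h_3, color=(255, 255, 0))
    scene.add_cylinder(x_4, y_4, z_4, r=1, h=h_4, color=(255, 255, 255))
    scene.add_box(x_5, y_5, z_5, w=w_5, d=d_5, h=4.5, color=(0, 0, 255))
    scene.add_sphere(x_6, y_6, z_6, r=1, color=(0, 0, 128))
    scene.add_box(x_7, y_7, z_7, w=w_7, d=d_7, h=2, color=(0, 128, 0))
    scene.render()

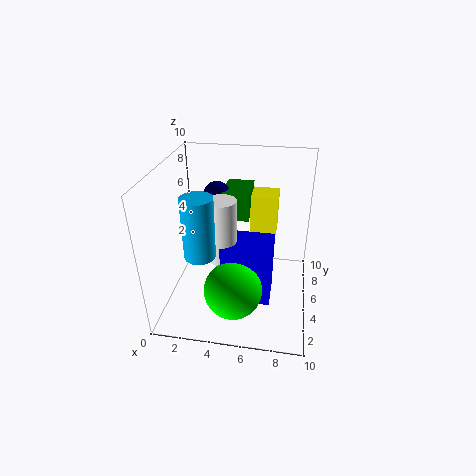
y_1 = 2.5, z_1 = 5, r_1 = 1, h_1 = 4, x_2 = 5, y_2 = 3, z_2 = 2, x_3 = 5.5, y_3 = 7.5, w_3 = 2, h_3 = 3, x_4 = 4, y_4 = 4.5, z_4 = 3.5, h_4 = 4.5, x_5 = 4, y_5 = 3.5, z_5 = 0.5, w_5 = 3.5, d_5 = 2.5, x_6 = 3, y_6 = 7.5, z_6 = 7, x_7 = 3.5, y_7 = 6.5, z_7 = 5.5, w_7 = 2, d_7 = 3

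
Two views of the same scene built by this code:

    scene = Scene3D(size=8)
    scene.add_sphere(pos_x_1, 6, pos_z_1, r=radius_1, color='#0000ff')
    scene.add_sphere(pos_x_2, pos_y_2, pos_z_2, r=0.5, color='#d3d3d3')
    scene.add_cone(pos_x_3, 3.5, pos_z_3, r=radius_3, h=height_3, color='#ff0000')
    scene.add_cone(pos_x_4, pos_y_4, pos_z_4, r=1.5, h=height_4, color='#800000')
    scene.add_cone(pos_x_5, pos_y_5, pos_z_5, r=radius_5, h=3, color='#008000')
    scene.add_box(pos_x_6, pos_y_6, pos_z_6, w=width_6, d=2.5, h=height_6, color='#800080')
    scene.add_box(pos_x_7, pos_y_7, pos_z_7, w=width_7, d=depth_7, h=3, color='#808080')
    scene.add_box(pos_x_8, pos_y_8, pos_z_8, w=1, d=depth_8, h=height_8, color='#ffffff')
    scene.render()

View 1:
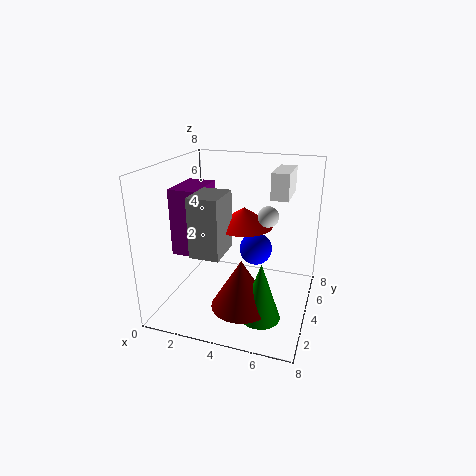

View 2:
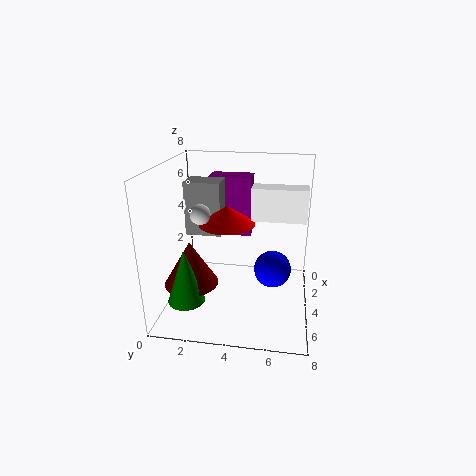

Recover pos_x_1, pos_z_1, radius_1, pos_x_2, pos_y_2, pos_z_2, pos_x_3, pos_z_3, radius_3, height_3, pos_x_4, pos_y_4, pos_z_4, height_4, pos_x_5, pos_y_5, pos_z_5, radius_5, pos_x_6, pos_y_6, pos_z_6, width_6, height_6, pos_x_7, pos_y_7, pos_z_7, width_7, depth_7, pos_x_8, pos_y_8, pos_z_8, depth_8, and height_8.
pos_x_1 = 4.5; pos_z_1 = 2.5; radius_1 = 1; pos_x_2 = 6; pos_y_2 = 2.5; pos_z_2 = 6; pos_x_3 = 4.5; pos_z_3 = 5; radius_3 = 1.5; height_3 = 1; pos_x_4 = 5; pos_y_4 = 1.5; pos_z_4 = 1.5; height_4 = 2.5; pos_x_5 = 6; pos_y_5 = 1.5; pos_z_5 = 1; radius_5 = 1; pos_x_6 = 1; pos_y_6 = 2; pos_z_6 = 3.5; width_6 = 1.5; height_6 = 3.5; pos_x_7 = 2.5; pos_y_7 = 1; pos_z_7 = 4; width_7 = 1.5; depth_7 = 2; pos_x_8 = 5.5; pos_y_8 = 5; pos_z_8 = 6; depth_8 = 2.5; height_8 = 1.5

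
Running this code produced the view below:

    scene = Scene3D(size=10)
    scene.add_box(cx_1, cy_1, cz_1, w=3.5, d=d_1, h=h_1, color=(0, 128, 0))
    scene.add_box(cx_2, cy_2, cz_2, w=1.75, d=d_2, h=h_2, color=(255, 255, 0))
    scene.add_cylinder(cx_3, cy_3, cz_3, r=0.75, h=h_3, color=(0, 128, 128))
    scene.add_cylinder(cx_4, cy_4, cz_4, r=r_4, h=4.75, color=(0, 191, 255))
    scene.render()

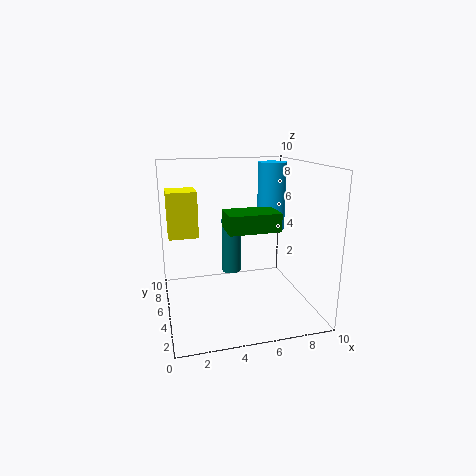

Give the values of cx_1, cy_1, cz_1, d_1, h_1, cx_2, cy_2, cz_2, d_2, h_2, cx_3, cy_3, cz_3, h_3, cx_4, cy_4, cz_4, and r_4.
cx_1 = 4
cy_1 = 3.25
cz_1 = 5.75
d_1 = 2.25
h_1 = 1.25
cx_2 = 0.25
cy_2 = 2.75
cz_2 = 6
d_2 = 1.75
h_2 = 2.75
cx_3 = 5.25
cy_3 = 8
cz_3 = 1.25
h_3 = 4.25
cx_4 = 7.75
cy_4 = 6
cz_4 = 5.25
r_4 = 1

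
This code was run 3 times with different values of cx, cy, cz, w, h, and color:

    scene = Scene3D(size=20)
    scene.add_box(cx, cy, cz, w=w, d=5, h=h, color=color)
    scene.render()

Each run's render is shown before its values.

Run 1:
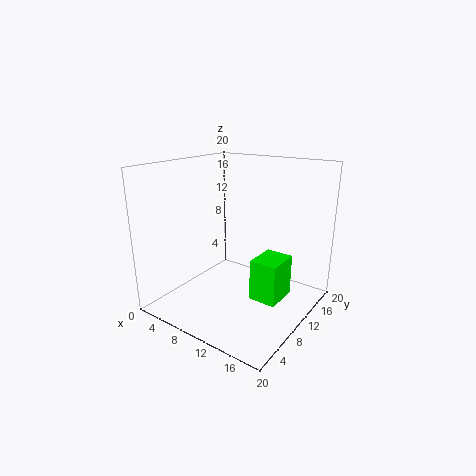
cx = 12, cy = 10, cz = 1, w = 4, h = 6, color = 'lime'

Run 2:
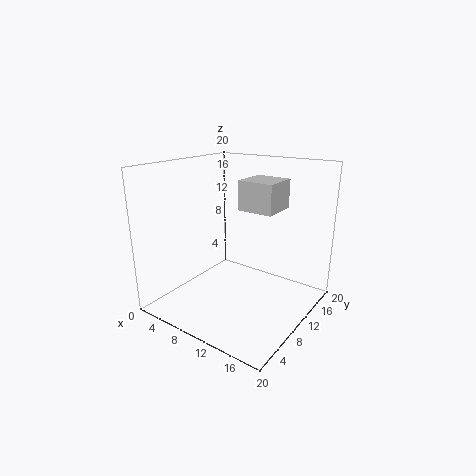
cx = 10, cy = 10, cz = 14, w = 5, h = 4, color = 'lightgray'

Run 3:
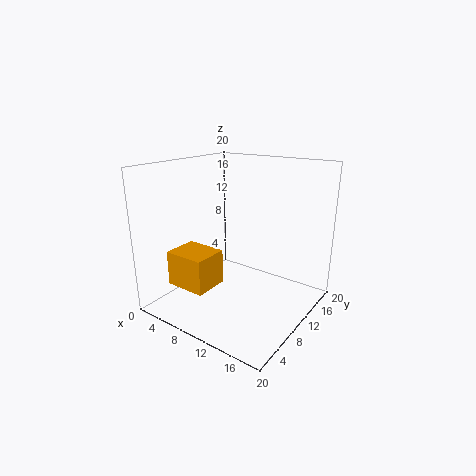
cx = 2, cy = 4, cz = 3, w = 6, h = 5, color = 'orange'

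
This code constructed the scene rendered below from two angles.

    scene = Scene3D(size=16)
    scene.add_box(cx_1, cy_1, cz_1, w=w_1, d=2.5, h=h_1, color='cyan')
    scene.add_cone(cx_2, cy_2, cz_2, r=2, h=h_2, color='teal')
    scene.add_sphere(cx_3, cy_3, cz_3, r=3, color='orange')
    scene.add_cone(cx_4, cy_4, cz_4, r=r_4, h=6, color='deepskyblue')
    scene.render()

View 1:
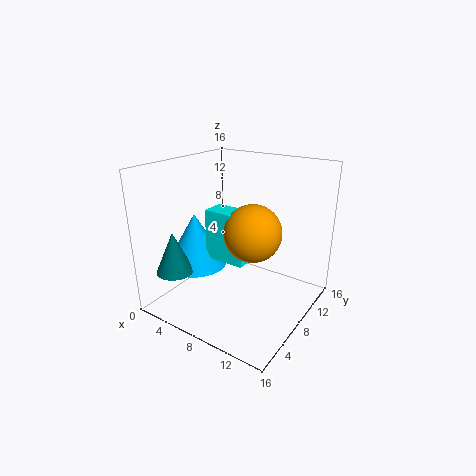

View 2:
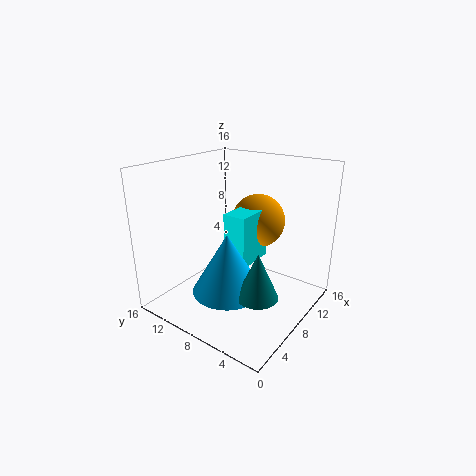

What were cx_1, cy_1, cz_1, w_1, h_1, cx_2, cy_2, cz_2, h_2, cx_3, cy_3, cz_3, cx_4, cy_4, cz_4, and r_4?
cx_1 = 5.5
cy_1 = 5.5
cz_1 = 6
w_1 = 4.5
h_1 = 5.5
cx_2 = 3.5
cy_2 = 2.5
cz_2 = 5
h_2 = 4.5
cx_3 = 10.5
cy_3 = 7
cz_3 = 9.5
cx_4 = 3.5
cy_4 = 6
cz_4 = 4.5
r_4 = 3.5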